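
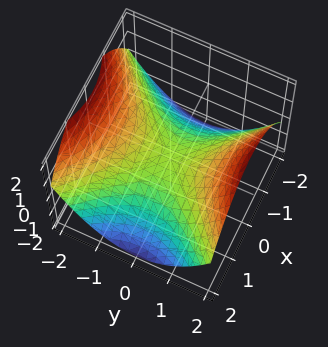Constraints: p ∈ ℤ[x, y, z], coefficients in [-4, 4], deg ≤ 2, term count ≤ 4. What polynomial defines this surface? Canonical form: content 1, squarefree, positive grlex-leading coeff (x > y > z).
(a) The degree is 2 — a saddle surface; a quadric.
(b) Symmetries: it's symmetric under x → −x, forcing even powers of x; it's symmetric under y → −y, forcing even powers of y.
(c) Reading off the gridlines: it meets the x-axis at x = 0 (among the integer gridlines); it crosses the y-axis at the gridline y = 0; it crosses the z-axis at the gridline z = 0.
(d) Putting this together gives p.

x^2 - y^2 + 2*z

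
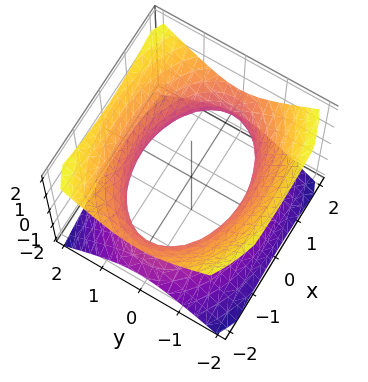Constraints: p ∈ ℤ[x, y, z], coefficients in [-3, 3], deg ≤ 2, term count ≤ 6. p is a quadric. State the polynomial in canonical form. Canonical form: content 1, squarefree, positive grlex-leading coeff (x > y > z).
x^2 + 2*y^2 - 2*z^2 - 3

First, the degree is 2 — one connected sheet with a waist; a quadric.
Then, symmetries: the x ↦ −x reflection is a symmetry, so x appears only in even powers; the z ↦ −z reflection is a symmetry, so z appears only in even powers; mirror symmetry y ↦ −y ⇒ only even powers of y.
Next, observable constraints: the surface avoids every integer z-axis point in the box.
Finally, assembling these constraints gives the stated polynomial.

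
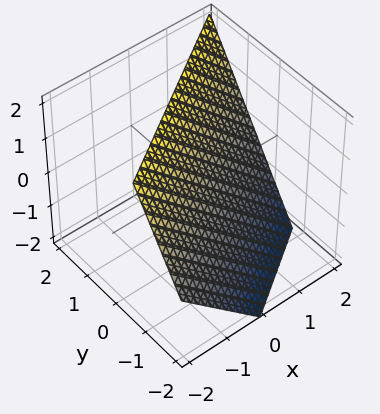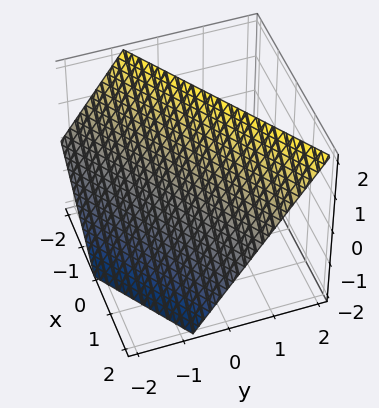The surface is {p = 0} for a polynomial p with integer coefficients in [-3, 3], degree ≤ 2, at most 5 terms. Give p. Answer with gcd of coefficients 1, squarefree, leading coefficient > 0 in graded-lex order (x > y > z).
The degree is 1 — the surface is flat (a plane).
Against the integer gridlines: one z-axis crossing is at z = 1; one x-axis crossing is at x = 1.
Matching integer coefficients to the picture gives p.

2*x - 3*y + 2*z - 2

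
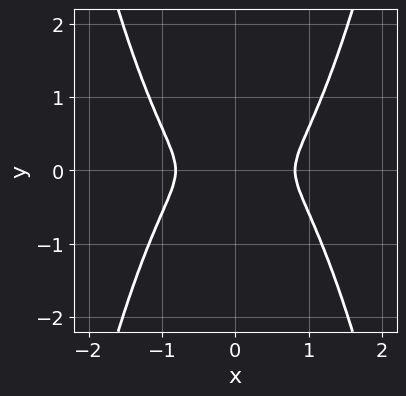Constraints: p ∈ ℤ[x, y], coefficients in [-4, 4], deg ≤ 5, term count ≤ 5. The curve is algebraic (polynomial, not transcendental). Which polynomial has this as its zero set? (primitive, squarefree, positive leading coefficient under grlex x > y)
3*x^4 - 2*x^2 - 3*y^2

First, deg p = 4. A generic line meets the curve in up to 4 points.
Then, symmetries: the x ↦ −x reflection is a symmetry, so x appears only in even powers; the y ↦ −y reflection is a symmetry, so y appears only in even powers.
Finally, assembling these constraints gives the stated polynomial.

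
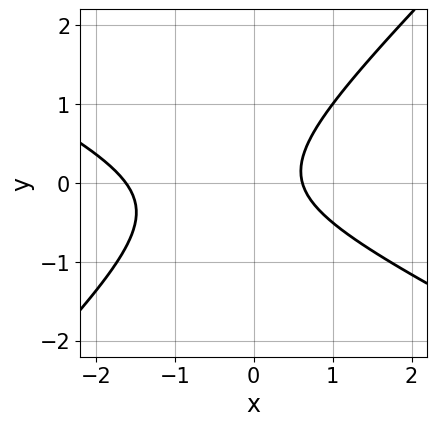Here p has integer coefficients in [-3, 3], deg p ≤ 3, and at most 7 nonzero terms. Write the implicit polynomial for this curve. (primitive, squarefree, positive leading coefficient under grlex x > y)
(a) deg p = 2. A generic line meets the curve in up to 2 points.
(b) Against the integer gridlines: the curve avoids every integer y-axis point in the box.
(c) Matching integer coefficients to the picture gives p.

x^2 + x*y - 2*y^2 + x - 1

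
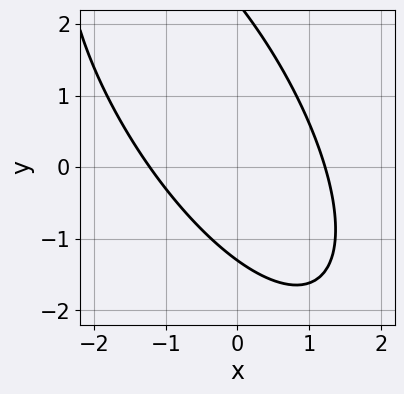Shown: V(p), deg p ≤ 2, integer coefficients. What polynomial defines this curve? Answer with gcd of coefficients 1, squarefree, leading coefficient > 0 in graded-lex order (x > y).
1. Degree: no degree-1 curve has this shape, so deg p = 2.
2. Putting this together gives p.

2*x^2 + 2*x*y + y^2 - y - 3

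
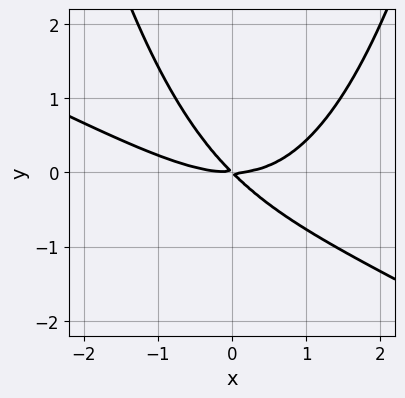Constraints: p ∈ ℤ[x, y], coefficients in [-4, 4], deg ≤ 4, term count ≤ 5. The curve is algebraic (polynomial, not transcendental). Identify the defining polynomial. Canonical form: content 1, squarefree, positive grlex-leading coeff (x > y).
The degree is 3 — no degree-2 curve has this shape.
From the axis intercepts and sections: it crosses the y-axis at the gridline y = 0; it crosses the x-axis at the gridline x = 0.
Solving for integer coefficients yields p as stated.

x^3 + 2*x^2*y - 3*x*y - 3*y^2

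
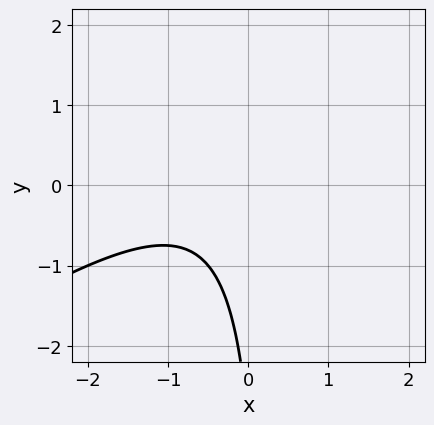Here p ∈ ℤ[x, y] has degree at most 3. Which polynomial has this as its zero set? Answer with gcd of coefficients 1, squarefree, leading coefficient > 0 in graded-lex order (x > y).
2*x^2 - 3*x*y + 2*x + y + 3

1. deg p = 2. No degree-1 curve has this shape.
2. From the visible intercepts: no x-intercept at any integer in the box; the curve avoids every integer y-axis point in the box.
3. Matching integer coefficients to the picture gives p.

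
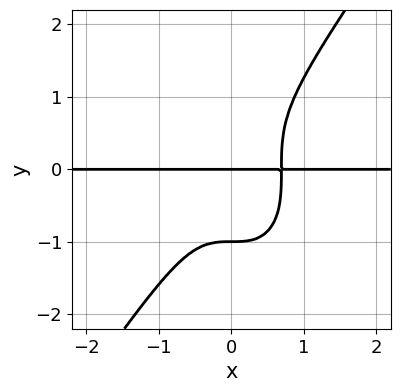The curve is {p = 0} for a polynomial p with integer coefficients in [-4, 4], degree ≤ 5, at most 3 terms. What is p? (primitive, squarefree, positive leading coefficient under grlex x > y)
3*x^3*y - y^4 - y

1. Degree: the shape is more complex than any degree-3 curve, so deg p = 4.
2. Checking where it meets the axes: every point of the x-axis in the box is on the curve; the y-axis gridline crossings are at y ∈ {-1, 0}.
3. Together with the visible shape, these determine p as stated.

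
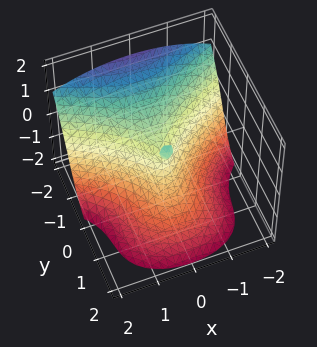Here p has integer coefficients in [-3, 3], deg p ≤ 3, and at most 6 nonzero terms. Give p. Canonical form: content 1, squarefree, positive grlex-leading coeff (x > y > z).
First, there are 2 components. They look like related sheets of one shape, so recover p as a whole.
Then, the degree is 3 — a generic line meets the surface in up to 3 points.
Next, reading off the gridlines: it meets the z-axis at z = 0 (among the integer gridlines); it crosses the x-axis at the gridline x = 0; one y-axis crossing is at y = 0.
Finally, matching integer coefficients to the picture gives p.

3*y^3 + 3*y^2*z + z^3 + 3*x^2 - 3*y*z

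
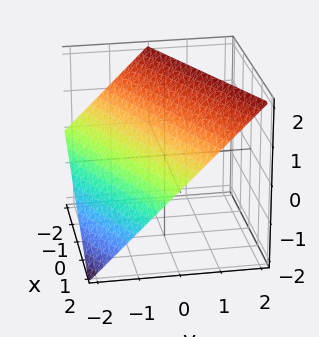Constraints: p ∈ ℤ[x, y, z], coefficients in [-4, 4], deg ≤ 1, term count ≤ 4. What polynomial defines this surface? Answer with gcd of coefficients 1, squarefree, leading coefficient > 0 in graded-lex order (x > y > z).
x - 2*y + 2*z - 2

(a) deg p = 1. Every cross-section is a straight line — this is a plane.
(b) Checking where it meets the axes: it meets the z-axis at z = 1 (among the integer gridlines); it meets the x-axis at x = 2 (among the integer gridlines); it crosses the y-axis at the gridline y = -1.
(c) Putting this together gives p.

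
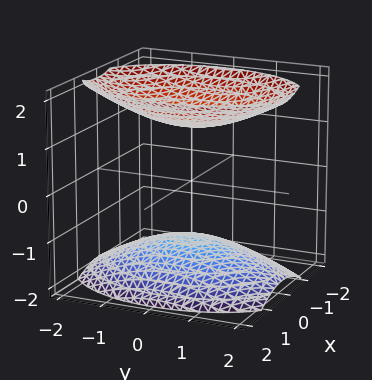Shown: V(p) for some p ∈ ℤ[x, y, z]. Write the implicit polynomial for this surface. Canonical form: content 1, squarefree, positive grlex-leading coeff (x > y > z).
2*x^2 + y^2 - 2*z^2 + 3

I count 2 distinct pieces. They look like related sheets of one shape, so recover p as a whole.
The degree is 2 — two separate bowl-shaped sheets opening away from each other; a quadric.
Symmetries: the z ↦ −z reflection is a symmetry, so z appears only in even powers; it's symmetric under y → −y, forcing even powers of y; the x ↦ −x reflection is a symmetry, so x appears only in even powers.
Checking where it meets the axes: no x-intercept at any integer in the box; the surface avoids every integer y-axis point in the box.
Putting this together gives p.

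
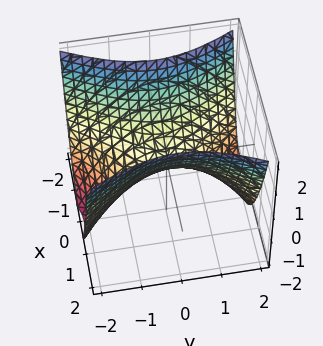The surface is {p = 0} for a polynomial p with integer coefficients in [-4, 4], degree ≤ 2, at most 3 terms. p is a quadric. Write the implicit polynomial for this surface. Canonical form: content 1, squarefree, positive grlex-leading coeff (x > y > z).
2*x^2 - y^2 - 2*z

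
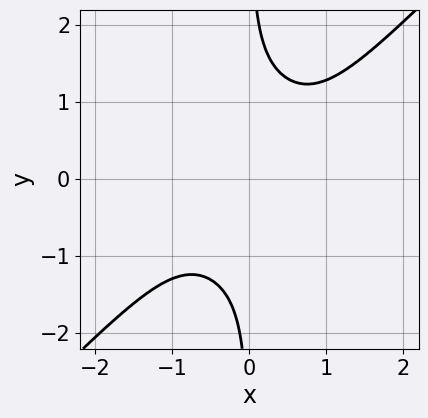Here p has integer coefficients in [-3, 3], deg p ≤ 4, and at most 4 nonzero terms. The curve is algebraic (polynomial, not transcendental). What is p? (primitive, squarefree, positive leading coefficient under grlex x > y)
x^4 + x^3*y - 2*x*y^3 + 2

(a) The degree is 4 — the shape is more complex than any degree-3 curve.
(b) Observable constraints: no y-intercept at any integer in the box; it misses every integer gridline on the x-axis.
(c) The integer polynomial consistent with all of this is the stated p.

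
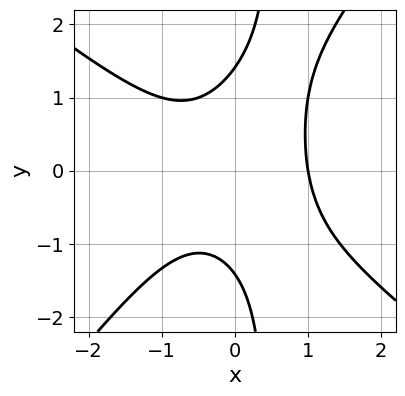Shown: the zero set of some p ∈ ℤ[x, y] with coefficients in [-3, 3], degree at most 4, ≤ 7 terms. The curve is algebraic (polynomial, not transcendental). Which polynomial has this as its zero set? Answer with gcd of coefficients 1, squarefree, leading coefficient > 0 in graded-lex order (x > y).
2*x^3 + x^2*y - 2*x*y^2 + y^2 - 2

First, degree: the shape is more complex than any degree-2 curve, so deg p = 3.
Next, against the integer gridlines: it crosses the x-axis at the gridline x = 1.
Finally, solving for integer coefficients yields p as stated.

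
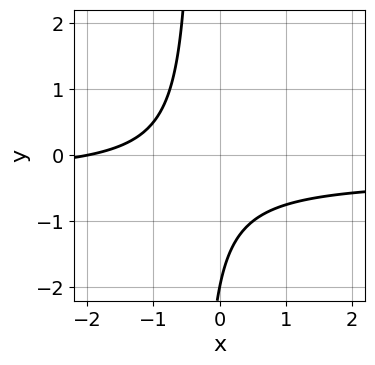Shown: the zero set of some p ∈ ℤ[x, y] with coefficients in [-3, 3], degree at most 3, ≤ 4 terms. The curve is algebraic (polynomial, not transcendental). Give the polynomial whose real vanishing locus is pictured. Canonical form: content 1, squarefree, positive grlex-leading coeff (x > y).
3*x*y + x + y + 2

1. The degree is 2 — a generic line meets the curve in up to 2 points.
2. Reading off the gridlines: it meets the x-axis at x = -2 (among the integer gridlines); one y-axis crossing is at y = -2.
3. Solving for integer coefficients yields p as stated.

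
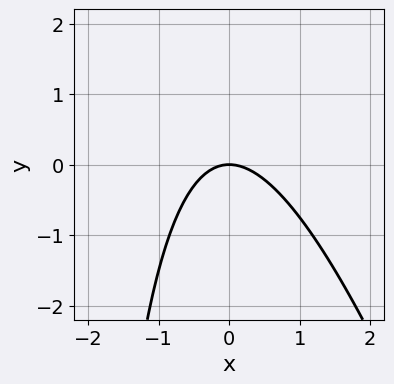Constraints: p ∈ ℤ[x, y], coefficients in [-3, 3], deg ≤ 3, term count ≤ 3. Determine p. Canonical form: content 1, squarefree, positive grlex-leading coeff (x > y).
3*x^2 + x*y + 3*y

1. deg p = 2. No degree-1 curve has this shape.
2. Observable constraints: one y-axis crossing is at y = 0; it crosses the x-axis at the gridline x = 0.
3. These observations pin down the coefficients.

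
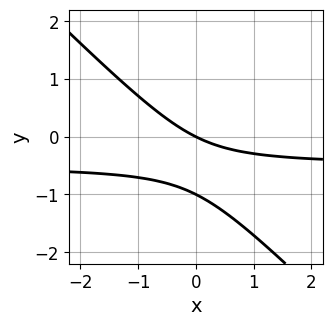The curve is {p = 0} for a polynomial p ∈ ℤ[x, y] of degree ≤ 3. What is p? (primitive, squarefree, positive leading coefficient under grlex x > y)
1. Degree: the shape is more complex than any degree-1 curve, so deg p = 2.
2. From the visible intercepts: one x-axis crossing is at x = 0; the y-axis gridline crossings are at y ∈ {-1, 0}.
3. Solving for integer coefficients yields p as stated.

2*x*y + 2*y^2 + x + 2*y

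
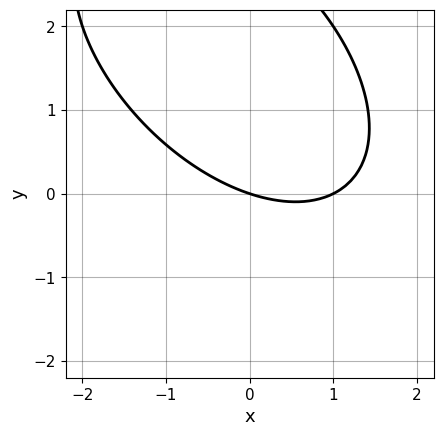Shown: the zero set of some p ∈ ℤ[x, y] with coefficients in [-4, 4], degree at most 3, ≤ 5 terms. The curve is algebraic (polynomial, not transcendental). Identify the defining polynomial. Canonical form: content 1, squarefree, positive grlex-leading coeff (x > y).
x^2 + x*y + y^2 - x - 3*y

First, deg p = 2. No degree-1 curve has this shape.
Next, from the axis intercepts and sections: the x-axis gridline crossings are at x ∈ {0, 1}; it meets the y-axis at y = 0 (among the integer gridlines).
Finally, these observations pin down the coefficients.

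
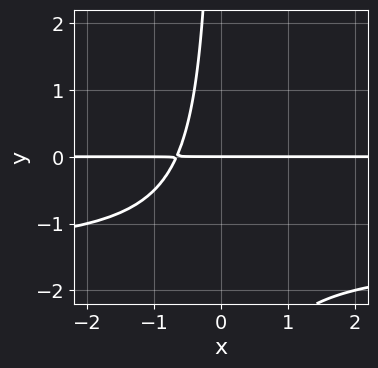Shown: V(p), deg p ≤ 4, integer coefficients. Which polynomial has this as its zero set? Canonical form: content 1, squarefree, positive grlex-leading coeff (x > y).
2*x*y^2 + 3*x*y + 2*y

First, the degree is 3 — the shape is more complex than any degree-2 curve.
Next, against the integer gridlines: the visible x-axis segment lies entirely on the curve; it meets the y-axis at y = 0 (among the integer gridlines).
Finally, assembling these constraints gives the stated polynomial.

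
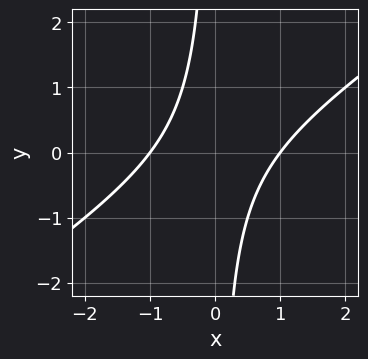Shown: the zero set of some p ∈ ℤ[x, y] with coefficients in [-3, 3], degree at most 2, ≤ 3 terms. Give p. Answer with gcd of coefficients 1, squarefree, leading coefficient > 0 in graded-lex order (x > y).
(a) The degree is 2 — a generic line meets the curve in up to 2 points.
(b) Against the integer gridlines: the curve avoids every integer y-axis point in the box; among the integer gridlines, it crosses the x-axis at x ∈ {-1, 1}.
(c) Putting this together gives p.

2*x^2 - 3*x*y - 2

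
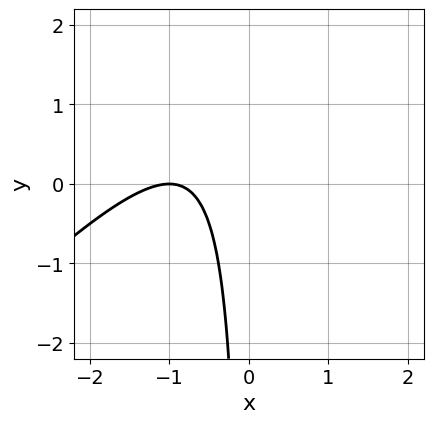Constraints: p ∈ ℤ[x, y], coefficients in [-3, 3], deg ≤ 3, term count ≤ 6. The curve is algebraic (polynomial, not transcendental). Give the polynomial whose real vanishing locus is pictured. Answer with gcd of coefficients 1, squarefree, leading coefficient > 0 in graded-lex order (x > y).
1. Degree: a generic line meets the curve in up to 2 points, so deg p = 2.
2. Observable constraints: no y-intercept at any integer in the box; one x-axis crossing is at x = -1.
3. These observations pin down the coefficients.

x^2 - x*y + 2*x + 1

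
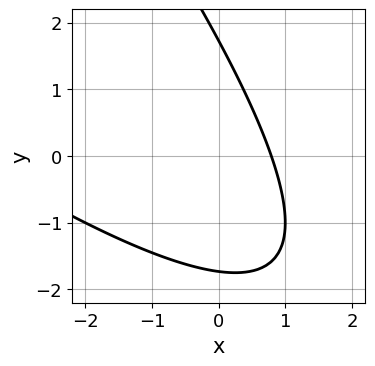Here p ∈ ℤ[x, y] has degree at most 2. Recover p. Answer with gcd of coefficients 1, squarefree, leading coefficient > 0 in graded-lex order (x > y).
Degree: no degree-1 curve has this shape, so deg p = 2.
The integer polynomial consistent with all of this is the stated p.

x^2 + 2*x*y + y^2 + 3*x - 3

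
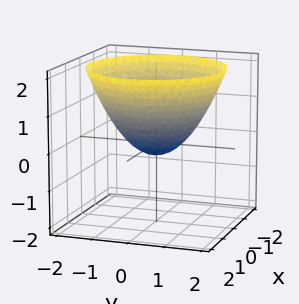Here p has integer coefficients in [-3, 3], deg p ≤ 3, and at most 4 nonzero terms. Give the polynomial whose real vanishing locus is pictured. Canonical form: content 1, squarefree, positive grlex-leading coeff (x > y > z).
2*x^2 + 2*y^2 - 3*z - 1

First, degree: the shape is more complex than any degree-1 surface, so deg p = 2.
Next, symmetries: rotational symmetry about the z-axis ⇒ p depends on x, y only through x² + y².
Then, observable constraints: a circular section at z = 0 has radius between 0 and 1.
Finally, assembling these constraints gives the stated polynomial.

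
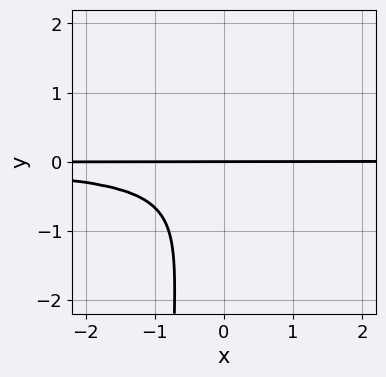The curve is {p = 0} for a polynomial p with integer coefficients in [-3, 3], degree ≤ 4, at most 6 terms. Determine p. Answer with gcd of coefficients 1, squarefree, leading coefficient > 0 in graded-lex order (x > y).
2*x*y^3 - 3*x*y^2 + 2*y^3 + 2*y

(a) The degree is 4 — no degree-3 curve has this shape.
(b) From the visible intercepts: one y-axis crossing is at y = 0; every point of the x-axis in the box is on the curve.
(c) These observations pin down the coefficients.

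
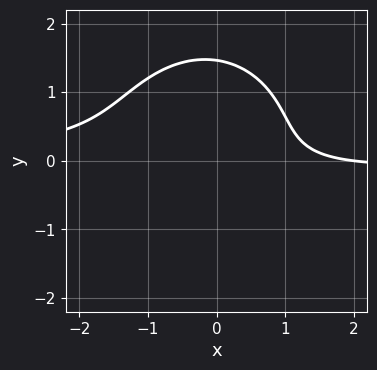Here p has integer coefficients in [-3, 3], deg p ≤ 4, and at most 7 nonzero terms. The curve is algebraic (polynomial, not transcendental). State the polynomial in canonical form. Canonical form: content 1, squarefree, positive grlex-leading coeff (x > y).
(a) deg p = 3. No degree-2 curve has this shape.
(b) Observable constraints: it meets the x-axis at x = 2 (among the integer gridlines).
(c) Together with the visible shape, these determine p as stated.

2*x^2*y + 2*y^3 - 2*y^2 + x - 2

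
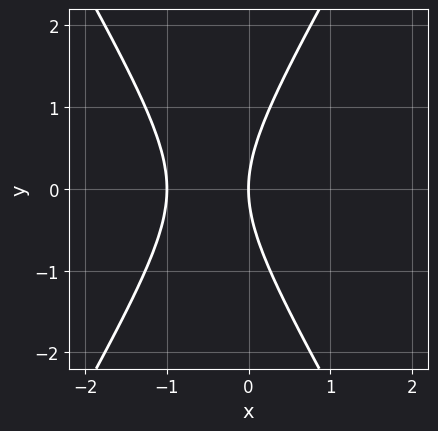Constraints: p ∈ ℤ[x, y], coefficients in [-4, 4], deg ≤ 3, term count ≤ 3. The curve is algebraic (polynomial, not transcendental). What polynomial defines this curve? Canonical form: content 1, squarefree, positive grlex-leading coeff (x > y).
First, degree: the shape is more complex than any degree-1 curve, so deg p = 2.
Next, symmetries: the y ↦ −y reflection is a symmetry, so y appears only in even powers.
Next, from the visible intercepts: it meets the y-axis at y = 0 (among the integer gridlines); among the integer gridlines, it crosses the x-axis at x ∈ {-1, 0}.
Finally, assembling these constraints gives the stated polynomial.

3*x^2 - y^2 + 3*x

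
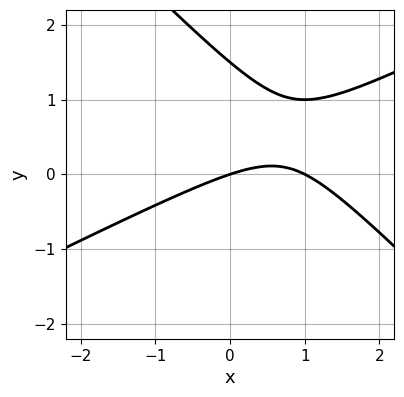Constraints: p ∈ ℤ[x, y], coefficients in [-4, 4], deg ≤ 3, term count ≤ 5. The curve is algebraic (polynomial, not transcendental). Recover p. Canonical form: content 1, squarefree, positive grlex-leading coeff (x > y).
First, the degree is 2 — the shape is more complex than any degree-1 curve.
Next, observable constraints: among the integer gridlines, it crosses the x-axis at x ∈ {0, 1}; it crosses the y-axis at the gridline y = 0.
Finally, solving for integer coefficients yields p as stated.

x^2 - x*y - 2*y^2 - x + 3*y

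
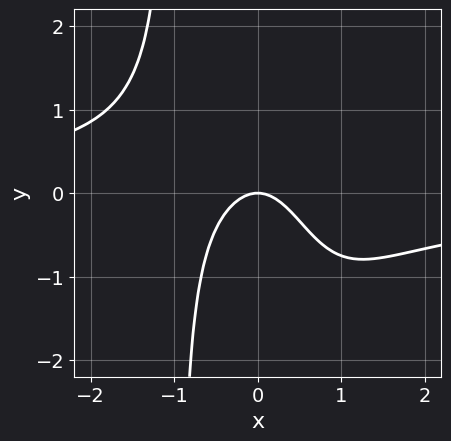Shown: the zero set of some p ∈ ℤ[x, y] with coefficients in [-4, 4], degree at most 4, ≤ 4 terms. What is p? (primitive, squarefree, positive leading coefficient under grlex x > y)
1. The degree is 4 — the shape is more complex than any degree-3 curve.
2. Checking where it meets the axes: it crosses the x-axis at the gridline x = 0; it crosses the y-axis at the gridline y = 0.
3. Assembling these constraints gives the stated polynomial.

2*x^3*y + 3*x^2 + 2*y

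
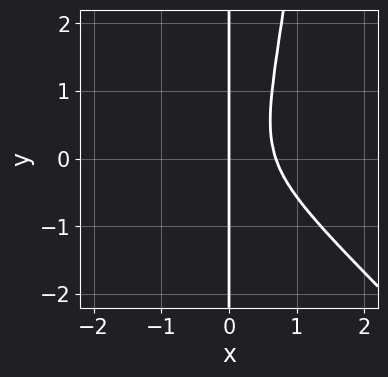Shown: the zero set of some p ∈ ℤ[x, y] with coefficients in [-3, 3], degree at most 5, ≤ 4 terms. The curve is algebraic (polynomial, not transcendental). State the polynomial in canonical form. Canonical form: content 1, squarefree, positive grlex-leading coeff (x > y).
3*x^4 + 3*x^3*y - x*y^2 - x

The degree is 4 — a generic line meets the curve in up to 4 points.
Reading off the gridlines: every point of the y-axis in the box is on the curve; it meets the x-axis at x = 0 (among the integer gridlines).
These observations pin down the coefficients.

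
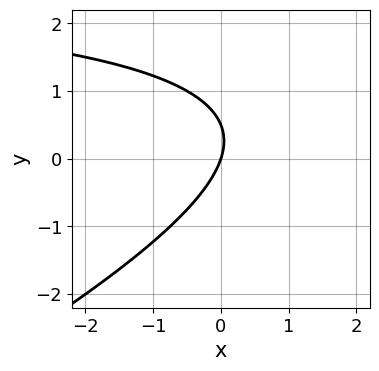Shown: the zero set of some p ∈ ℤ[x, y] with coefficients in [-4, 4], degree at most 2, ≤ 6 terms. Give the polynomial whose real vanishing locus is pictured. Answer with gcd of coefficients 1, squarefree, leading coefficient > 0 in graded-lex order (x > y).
x*y - 2*y^2 - 3*x + y

Degree: a generic line meets the curve in up to 2 points, so deg p = 2.
Against the integer gridlines: it crosses the x-axis at the gridline x = 0; one y-axis crossing is at y = 0.
Fitting integer coefficients to these (and the overall shape) gives p.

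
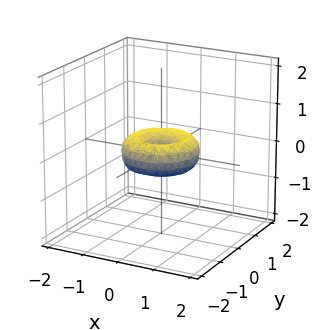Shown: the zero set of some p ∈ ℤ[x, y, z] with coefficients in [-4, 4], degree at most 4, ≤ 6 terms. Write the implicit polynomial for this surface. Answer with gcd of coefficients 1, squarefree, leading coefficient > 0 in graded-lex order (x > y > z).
2*x^4 + 4*x^2*y^2 + 2*y^4 - 2*x^2 - 2*y^2 + 3*z^2

1. The degree is 4 — no degree-3 surface has this shape.
2. Symmetries: the surface is invariant under rotation about z: p = q(x² + y², z).
3. From the axis intercepts and sections: among the integer gridlines, it crosses the x-axis at x ∈ {-1, 0, 1}; it meets the z-axis at z = 0 (among the integer gridlines).
4. Together with the visible shape, these determine p as stated. Check: (0, 1, 0) on the y-axis lies on the surface, and p(0, 1, 0) = 0. ✓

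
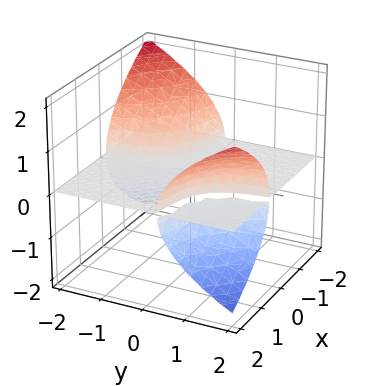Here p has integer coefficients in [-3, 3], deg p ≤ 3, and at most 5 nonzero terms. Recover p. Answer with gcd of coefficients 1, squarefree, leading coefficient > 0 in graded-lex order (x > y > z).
(a) There are 3 components. They look like related sheets of one shape, so recover p as a whole.
(b) The degree is 3 — the shape is more complex than any degree-2 surface.
(c) Observable constraints: the visible x-axis segment lies entirely on the surface; every point of the y-axis in the box is on the surface; it crosses the z-axis at the gridline z = 0.
(d) Assembling these constraints gives the stated polynomial.

2*x*y*z - 2*z^3 - z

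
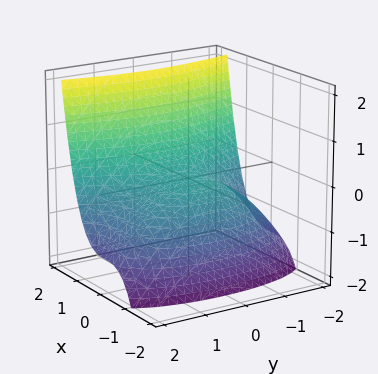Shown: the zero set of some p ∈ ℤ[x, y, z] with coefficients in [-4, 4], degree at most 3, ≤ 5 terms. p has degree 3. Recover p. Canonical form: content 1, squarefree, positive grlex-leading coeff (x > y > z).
2*x^3 - y^2 - 3*z

(a) deg p = 3.
(b) Reading off the gridlines: one z-axis crossing is at z = 0; it crosses the y-axis at the gridline y = 0; one x-axis crossing is at x = 0.
(c) Fitting integer coefficients to these (and the overall shape) gives p.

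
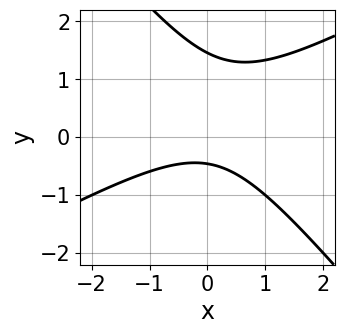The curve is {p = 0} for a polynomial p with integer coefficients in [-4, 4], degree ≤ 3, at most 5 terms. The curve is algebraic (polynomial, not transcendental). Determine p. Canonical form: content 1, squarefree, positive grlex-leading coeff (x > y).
2*x^2 - 2*x*y - 3*y^2 + 3*y + 2

(a) The degree is 2 — no degree-1 curve has this shape.
(b) Against the integer gridlines: it misses every integer gridline on the x-axis.
(c) Assembling these constraints gives the stated polynomial.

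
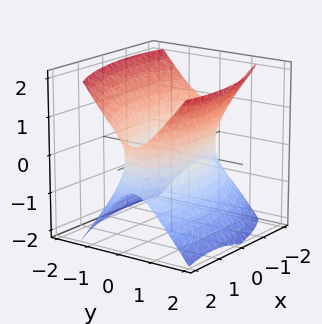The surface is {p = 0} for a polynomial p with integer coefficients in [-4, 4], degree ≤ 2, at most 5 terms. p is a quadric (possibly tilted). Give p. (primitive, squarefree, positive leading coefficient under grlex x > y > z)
x^2 - x*y + 3*y^2 - 2*z^2 - 3

1. Degree: no degree-1 surface has this shape, so deg p = 2.
2. Against the integer gridlines: the surface avoids every integer z-axis point in the box; among the integer gridlines, it crosses the y-axis at y ∈ {-1, 1}.
3. Fitting integer coefficients to these (and the overall shape) gives p.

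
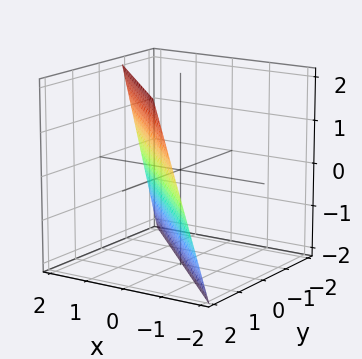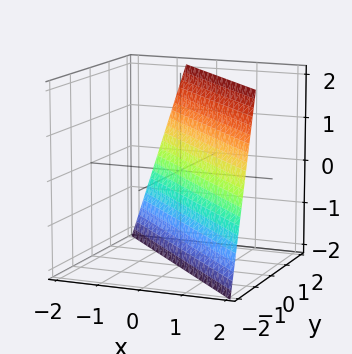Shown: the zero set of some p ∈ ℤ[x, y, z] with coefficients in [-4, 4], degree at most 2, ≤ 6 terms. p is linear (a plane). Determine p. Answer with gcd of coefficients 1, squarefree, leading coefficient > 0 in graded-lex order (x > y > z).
(a) Degree: the surface is flat (a plane), so deg p = 1.
(b) From the axis intercepts and sections: it meets the z-axis at z = -2 (among the integer gridlines).
(c) The integer polynomial consistent with all of this is the stated p.

3*x + 3*y - z - 2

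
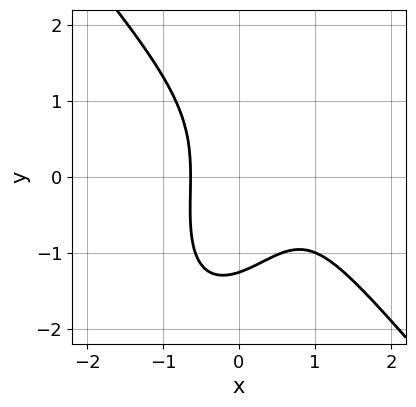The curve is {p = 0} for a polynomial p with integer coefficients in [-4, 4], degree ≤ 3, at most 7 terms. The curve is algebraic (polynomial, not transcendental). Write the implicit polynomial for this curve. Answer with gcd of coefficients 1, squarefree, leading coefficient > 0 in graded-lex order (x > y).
First, deg p = 3. A generic line meets the curve in up to 3 points.
Finally, matching integer coefficients to the picture gives p.

3*x^3 - x*y^2 + y^3 - 3*x^2 + 2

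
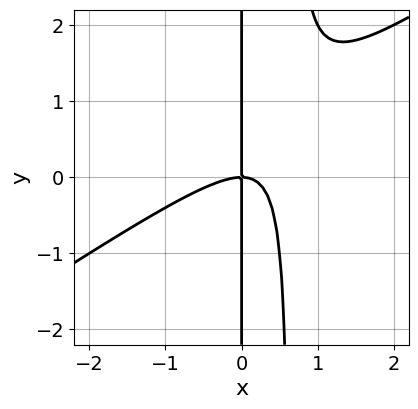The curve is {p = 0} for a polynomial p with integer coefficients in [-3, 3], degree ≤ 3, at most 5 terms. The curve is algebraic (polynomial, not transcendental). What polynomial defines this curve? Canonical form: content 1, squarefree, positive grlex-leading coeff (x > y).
2*x^3 - 3*x^2*y + 2*x*y

1. The degree is 3 — a generic line meets the curve in up to 3 points.
2. From the visible intercepts: every point of the y-axis in the box is on the curve; it crosses the x-axis at the gridline x = 0.
3. Matching integer coefficients to the picture gives p.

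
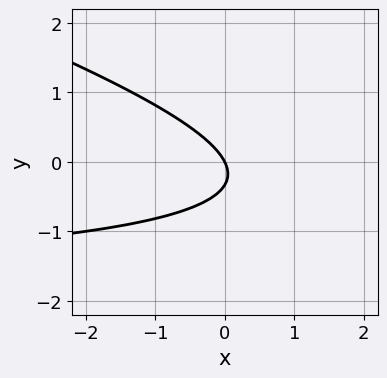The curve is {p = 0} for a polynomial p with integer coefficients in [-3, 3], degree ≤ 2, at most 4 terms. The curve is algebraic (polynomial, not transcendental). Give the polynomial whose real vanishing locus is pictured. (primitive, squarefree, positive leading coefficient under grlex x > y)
x*y + 3*y^2 + 2*x + y

First, the degree is 2 — no degree-1 curve has this shape.
Then, against the integer gridlines: it meets the y-axis at y = 0 (among the integer gridlines); it crosses the x-axis at the gridline x = 0.
Finally, fitting integer coefficients to these (and the overall shape) gives p.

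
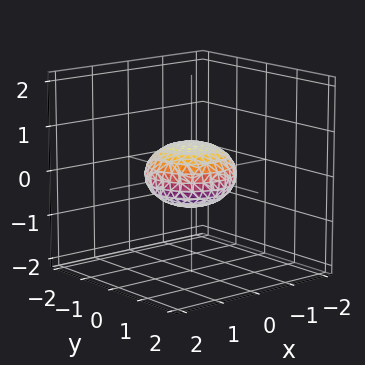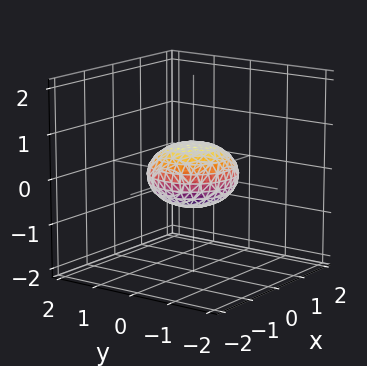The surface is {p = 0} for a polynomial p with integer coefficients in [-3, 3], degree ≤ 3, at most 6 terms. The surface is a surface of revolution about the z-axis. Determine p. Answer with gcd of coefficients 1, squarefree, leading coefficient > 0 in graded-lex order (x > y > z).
The degree is 2 — no degree-1 surface has this shape.
Symmetry: every cross-section ⟂ z is a circle, so x, y appear only via x² + y².
Observable constraints: the x-axis gridline crossings are at x ∈ {-1, 1}; the y-axis gridline crossings are at y ∈ {-1, 1}.
Solving for integer coefficients yields p as stated.

x^2 + y^2 + 2*z^2 - 1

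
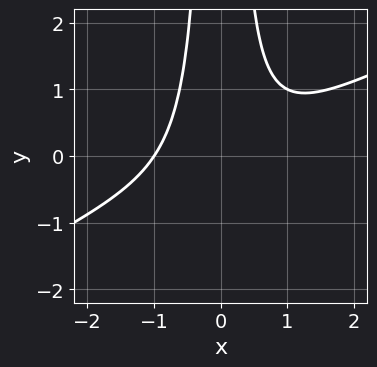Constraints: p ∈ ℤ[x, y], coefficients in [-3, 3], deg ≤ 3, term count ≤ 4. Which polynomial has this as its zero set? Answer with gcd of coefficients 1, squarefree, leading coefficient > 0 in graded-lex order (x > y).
x^3 - 2*x^2*y + 1

1. deg p = 3. The shape is more complex than any degree-2 curve.
2. Reading off the gridlines: no y-intercept at any integer in the box; it meets the x-axis at x = -1 (among the integer gridlines).
3. Matching integer coefficients to the picture gives p.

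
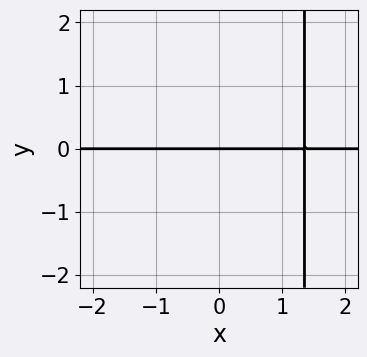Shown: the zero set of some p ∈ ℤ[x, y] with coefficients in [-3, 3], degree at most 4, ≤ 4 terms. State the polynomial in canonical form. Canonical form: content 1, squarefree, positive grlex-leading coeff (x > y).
First, the degree is 4 — no degree-3 curve has this shape.
Next, observable constraints: the visible x-axis segment lies entirely on the curve; it meets the y-axis at y = 0 (among the integer gridlines).
Finally, matching integer coefficients to the picture gives p.

x^3*y - x^2*y + x*y - 2*y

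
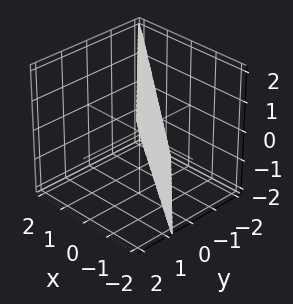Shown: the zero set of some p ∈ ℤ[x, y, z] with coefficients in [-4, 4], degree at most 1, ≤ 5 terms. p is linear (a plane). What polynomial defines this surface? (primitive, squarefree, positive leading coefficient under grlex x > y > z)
3*x + 3*y - z + 2

First, degree: every cross-section is a straight line — this is a plane, so deg p = 1.
Then, from the axis intercepts and sections: it crosses the z-axis at the gridline z = 2.
Finally, these observations pin down the coefficients.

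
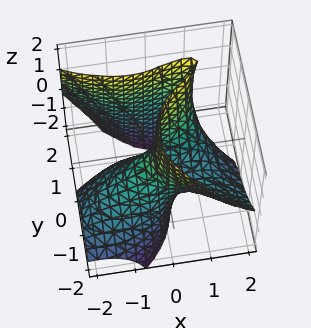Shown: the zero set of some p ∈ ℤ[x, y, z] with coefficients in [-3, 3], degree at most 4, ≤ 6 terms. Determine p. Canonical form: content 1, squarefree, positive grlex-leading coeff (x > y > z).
x^3 - 3*x*y*z + 2*y^3 + 3*x*z - 3*y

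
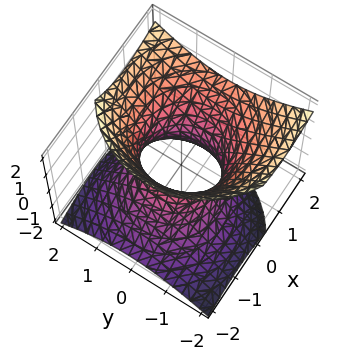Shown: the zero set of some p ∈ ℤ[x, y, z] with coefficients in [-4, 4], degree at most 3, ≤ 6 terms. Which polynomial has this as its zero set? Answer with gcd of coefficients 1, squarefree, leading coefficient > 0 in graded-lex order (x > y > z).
Degree: the shape is more complex than any degree-1 surface, so deg p = 2.
From the visible intercepts: no z-intercept at any integer in the box; the y-axis gridline crossings are at y ∈ {-1, 1}.
Matching integer coefficients to the picture gives p.

x^2 - x*z + y^2 - z^2 - 1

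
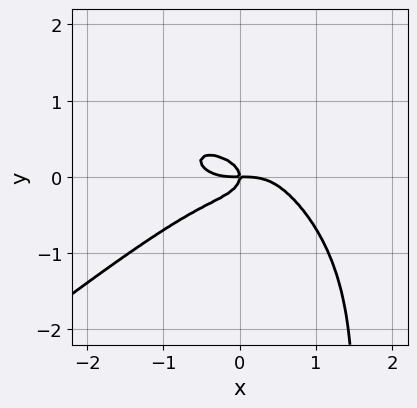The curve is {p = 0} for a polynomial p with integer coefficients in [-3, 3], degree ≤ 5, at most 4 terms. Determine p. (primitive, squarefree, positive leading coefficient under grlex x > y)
(a) The degree is 4 — a generic line meets the curve in up to 4 points.
(b) Observable constraints: it crosses the x-axis at the gridline x = 0; it meets the y-axis at y = 0 (among the integer gridlines).
(c) Fitting integer coefficients to these (and the overall shape) gives p.

x^4 - 2*x*y^3 + 3*y^3 + x*y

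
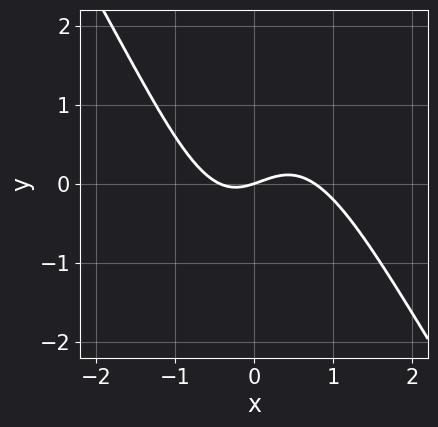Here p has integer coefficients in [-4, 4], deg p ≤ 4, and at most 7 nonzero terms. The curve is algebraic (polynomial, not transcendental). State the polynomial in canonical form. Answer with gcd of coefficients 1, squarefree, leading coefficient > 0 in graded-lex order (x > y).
3*x^3 + 2*x^2*y - x^2 - x + 3*y

(a) Degree: the shape is more complex than any degree-2 curve, so deg p = 3.
(b) Against the integer gridlines: it meets the y-axis at y = 0 (among the integer gridlines); it meets the x-axis at x = 0 (among the integer gridlines).
(c) Fitting integer coefficients to these (and the overall shape) gives p.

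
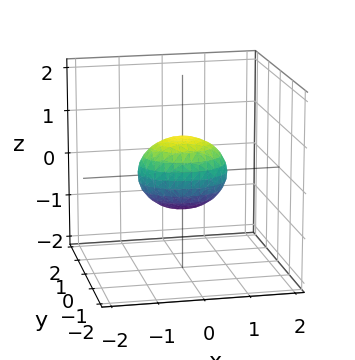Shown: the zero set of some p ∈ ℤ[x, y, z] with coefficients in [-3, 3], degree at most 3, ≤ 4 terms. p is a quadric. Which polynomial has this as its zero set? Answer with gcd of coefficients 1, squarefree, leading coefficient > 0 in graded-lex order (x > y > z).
First, deg p = 2. A closed, bounded, convex surface; a quadric.
Then, symmetries: the x ↦ −x reflection is a symmetry, so x appears only in even powers; mirror symmetry y ↦ −y ⇒ only even powers of y; mirror symmetry z ↦ −z ⇒ only even powers of z.
Then, against the integer gridlines: among the integer gridlines, it crosses the x-axis at x ∈ {-1, 1}.
Finally, these observations pin down the coefficients.

2*x^2 + 3*y^2 + 3*z^2 - 2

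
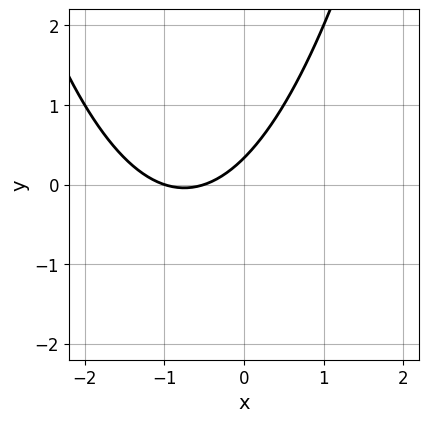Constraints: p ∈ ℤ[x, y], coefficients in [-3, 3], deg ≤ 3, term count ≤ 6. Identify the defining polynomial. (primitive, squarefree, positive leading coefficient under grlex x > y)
2*x^2 + 3*x - 3*y + 1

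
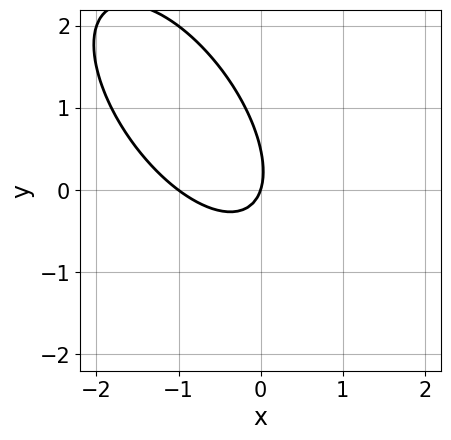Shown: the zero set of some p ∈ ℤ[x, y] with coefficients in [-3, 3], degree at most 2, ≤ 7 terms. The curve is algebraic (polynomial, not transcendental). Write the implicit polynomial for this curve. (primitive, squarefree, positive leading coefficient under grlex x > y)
3*x^2 + 3*x*y + 2*y^2 + 3*x - y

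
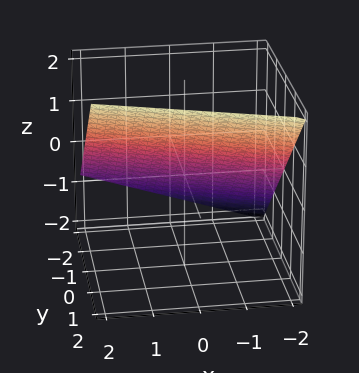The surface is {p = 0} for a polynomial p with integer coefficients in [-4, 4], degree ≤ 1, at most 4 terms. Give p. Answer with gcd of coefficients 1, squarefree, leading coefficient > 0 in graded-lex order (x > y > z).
x + 3*y - 3*z + 2

deg p = 1. Every cross-section is a straight line — this is a plane.
Against the integer gridlines: one x-axis crossing is at x = -2.
Fitting integer coefficients to these (and the overall shape) gives p.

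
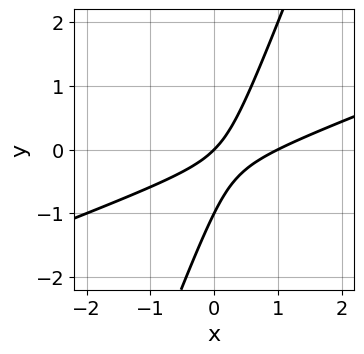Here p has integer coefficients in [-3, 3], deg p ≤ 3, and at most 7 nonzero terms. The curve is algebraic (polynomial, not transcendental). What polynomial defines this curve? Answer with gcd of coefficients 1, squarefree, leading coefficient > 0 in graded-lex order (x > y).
x^2 - 3*x*y + y^2 - x + y

Degree: a generic line meets the curve in up to 2 points, so deg p = 2.
Observable constraints: the y-axis gridline crossings are at y ∈ {-1, 0}; the x-axis gridline crossings are at x ∈ {0, 1}.
The integer polynomial consistent with all of this is the stated p.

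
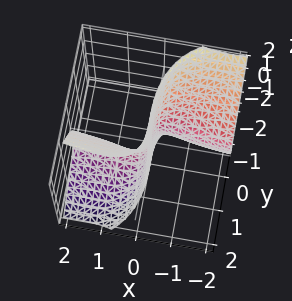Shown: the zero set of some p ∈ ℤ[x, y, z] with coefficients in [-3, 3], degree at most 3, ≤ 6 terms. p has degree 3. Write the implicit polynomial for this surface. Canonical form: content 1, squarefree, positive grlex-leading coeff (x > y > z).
3*x^2*y + 3*x*y*z - 3*x*z^2 + 2*y^3 - x

The degree is 3 — the shape is more complex than any degree-2 surface.
From the visible intercepts: one y-axis crossing is at y = 0; it meets the x-axis at x = 0 (among the integer gridlines); every point of the z-axis in the box is on the surface.
The integer polynomial consistent with all of this is the stated p.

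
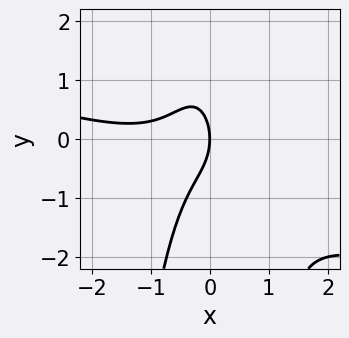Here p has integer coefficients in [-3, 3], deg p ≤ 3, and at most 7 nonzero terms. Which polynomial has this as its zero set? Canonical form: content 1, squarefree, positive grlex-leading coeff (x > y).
x^3 + 3*x^2*y + 2*x^2 + y^2 + 2*x

(a) deg p = 3. A generic line meets the curve in up to 3 points.
(b) From the axis intercepts and sections: it meets the x-axis at x = 0 (among the integer gridlines); it meets the y-axis at y = 0 (among the integer gridlines).
(c) Matching integer coefficients to the picture gives p.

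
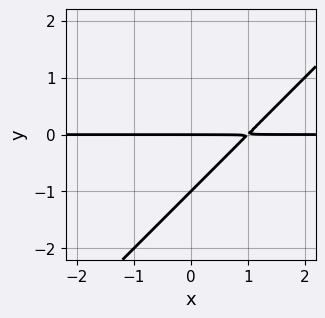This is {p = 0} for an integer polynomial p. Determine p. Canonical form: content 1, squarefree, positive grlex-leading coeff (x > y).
1. Degree: the shape is more complex than any degree-1 curve, so deg p = 2.
2. Checking where it meets the axes: every point of the x-axis in the box is on the curve; among the integer gridlines, it crosses the y-axis at y ∈ {-1, 0}.
3. Together with the visible shape, these determine p as stated.

x*y - y^2 - y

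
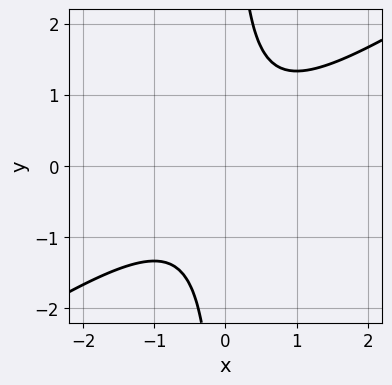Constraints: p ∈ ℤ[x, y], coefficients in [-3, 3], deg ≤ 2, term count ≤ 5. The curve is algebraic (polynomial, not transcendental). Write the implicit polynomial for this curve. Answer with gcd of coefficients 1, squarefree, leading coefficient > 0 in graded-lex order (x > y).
First, the degree is 2 — a generic line meets the curve in up to 2 points.
Then, observable constraints: the curve avoids every integer y-axis point in the box; no x-intercept at any integer in the box.
Finally, assembling these constraints gives the stated polynomial.

2*x^2 - 3*x*y + 2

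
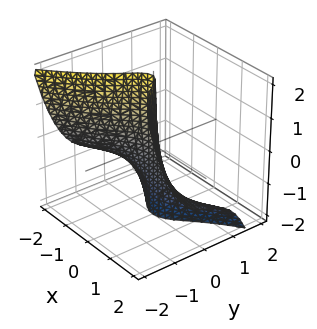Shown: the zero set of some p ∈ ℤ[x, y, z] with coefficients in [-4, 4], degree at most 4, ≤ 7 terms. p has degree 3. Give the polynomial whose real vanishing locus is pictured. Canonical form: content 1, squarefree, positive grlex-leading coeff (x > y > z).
2*x^2*z - x*y^2 + 3*y^3 + 2*x^2 + 3*y

1. deg p = 3.
2. Observable constraints: every point of the z-axis in the box is on the surface; it crosses the x-axis at the gridline x = 0.
3. Putting this together gives p.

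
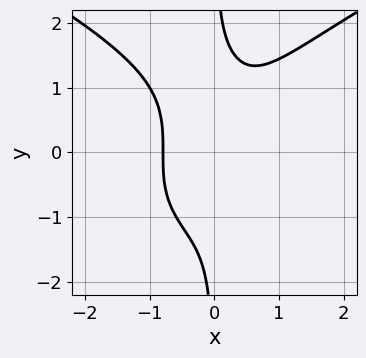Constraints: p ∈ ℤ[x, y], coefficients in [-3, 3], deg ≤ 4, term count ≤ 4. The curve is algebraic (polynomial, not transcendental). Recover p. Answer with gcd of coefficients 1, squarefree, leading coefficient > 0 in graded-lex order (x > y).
x*y^3 - 2*x^3 - 1

1. Degree: the shape is more complex than any degree-3 curve, so deg p = 4.
2. Against the integer gridlines: the curve avoids every integer y-axis point in the box.
3. The integer polynomial consistent with all of this is the stated p.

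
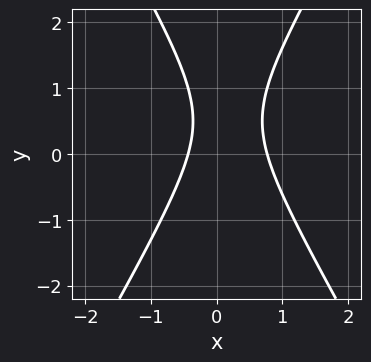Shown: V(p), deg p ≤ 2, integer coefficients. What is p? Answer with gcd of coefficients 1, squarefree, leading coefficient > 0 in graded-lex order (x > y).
3*x^2 - y^2 - x + y - 1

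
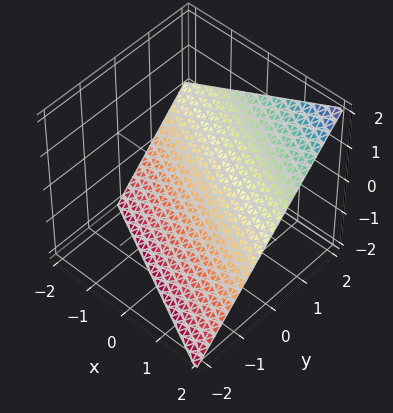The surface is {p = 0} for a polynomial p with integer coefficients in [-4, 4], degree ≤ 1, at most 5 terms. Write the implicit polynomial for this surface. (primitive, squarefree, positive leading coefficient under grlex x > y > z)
x + 2*y - 2*z - 2

1. deg p = 1. The surface is flat (a plane).
2. Against the integer gridlines: one y-axis crossing is at y = 1; one z-axis crossing is at z = -1; it meets the x-axis at x = 2 (among the integer gridlines).
3. Putting this together gives p.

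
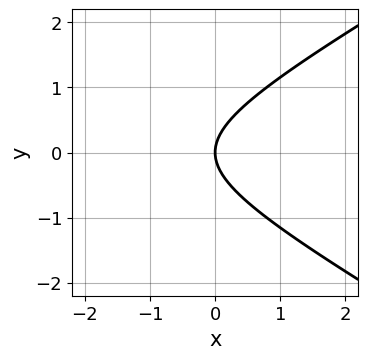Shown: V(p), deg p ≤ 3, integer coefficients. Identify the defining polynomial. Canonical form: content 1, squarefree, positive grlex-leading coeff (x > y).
x^2 - 3*y^2 + 3*x

The degree is 2 — no degree-1 curve has this shape.
Symmetries: mirror symmetry y ↦ −y ⇒ only even powers of y.
From the axis intercepts and sections: it crosses the y-axis at the gridline y = 0; it meets the x-axis at x = 0 (among the integer gridlines).
Putting this together gives p.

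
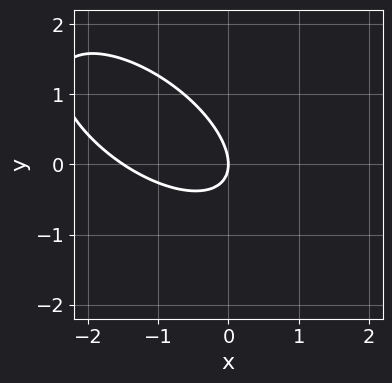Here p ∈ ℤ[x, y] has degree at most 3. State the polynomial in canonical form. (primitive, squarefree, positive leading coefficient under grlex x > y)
The degree is 2 — no degree-1 curve has this shape.
Reading off the gridlines: it crosses the x-axis at the gridline x = 0; it crosses the y-axis at the gridline y = 0.
Matching integer coefficients to the picture gives p.

2*x^2 + 3*x*y + 3*y^2 + 3*x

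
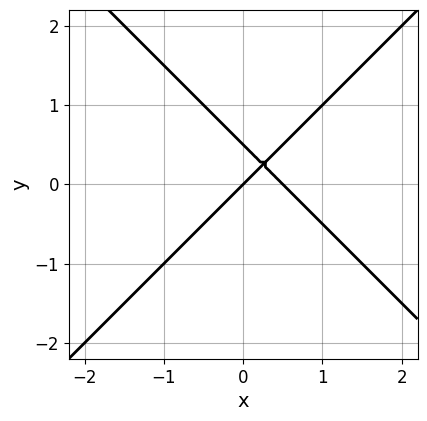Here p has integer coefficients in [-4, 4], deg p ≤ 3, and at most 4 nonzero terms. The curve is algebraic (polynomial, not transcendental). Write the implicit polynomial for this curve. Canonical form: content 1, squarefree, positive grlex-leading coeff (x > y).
2*x^2 - 2*y^2 - x + y

The degree is 2 — no degree-1 curve has this shape.
From the axis intercepts and sections: it meets the x-axis at x = 0 (among the integer gridlines); one y-axis crossing is at y = 0.
Solving for integer coefficients yields p as stated.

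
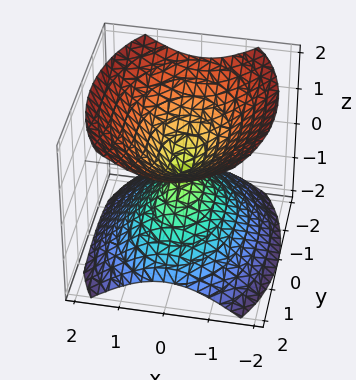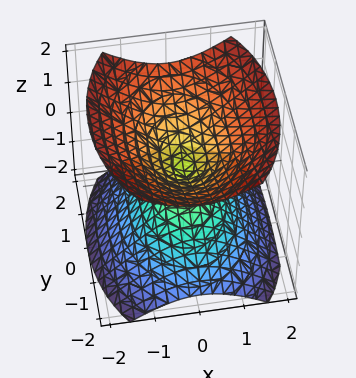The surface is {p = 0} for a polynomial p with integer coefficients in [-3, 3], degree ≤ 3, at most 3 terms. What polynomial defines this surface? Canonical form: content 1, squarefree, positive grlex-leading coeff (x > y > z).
1. I count 2 distinct pieces. They look like related sheets of one shape, so recover p as a whole.
2. The degree is 2 — two nappes meeting at a single point; a quadric.
3. Symmetries: it's symmetric under z → −z, forcing even powers of z; mirror symmetry x ↦ −x ⇒ only even powers of x; the y ↦ −y reflection is a symmetry, so y appears only in even powers.
4. From the axis intercepts and sections: it crosses the x-axis at the gridline x = 0; it meets the z-axis at z = 0 (among the integer gridlines); it crosses the y-axis at the gridline y = 0.
5. Matching integer coefficients to the picture gives p.

2*x^2 + y^2 - 2*z^2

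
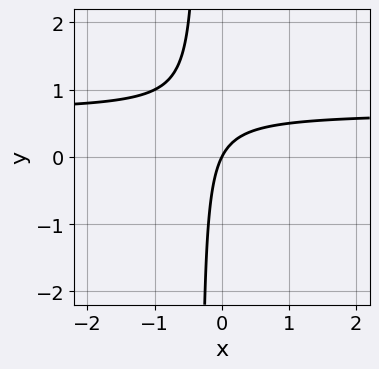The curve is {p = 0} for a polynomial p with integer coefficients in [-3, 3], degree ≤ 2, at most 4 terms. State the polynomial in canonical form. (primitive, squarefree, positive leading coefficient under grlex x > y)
3*x*y - 2*x + y

Degree: the shape is more complex than any degree-1 curve, so deg p = 2.
Checking where it meets the axes: it crosses the y-axis at the gridline y = 0; one x-axis crossing is at x = 0.
Assembling these constraints gives the stated polynomial.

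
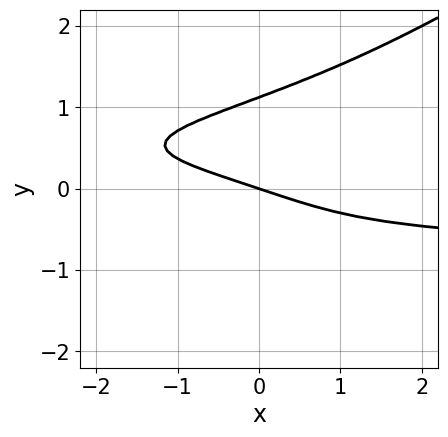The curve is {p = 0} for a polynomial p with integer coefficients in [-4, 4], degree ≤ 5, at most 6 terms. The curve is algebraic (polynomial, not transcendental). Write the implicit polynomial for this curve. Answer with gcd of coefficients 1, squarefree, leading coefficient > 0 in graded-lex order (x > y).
2*x*y^3 - 3*y^4 + y^3 + x + 3*y

The degree is 4 — the shape is more complex than any degree-3 curve.
Observable constraints: one x-axis crossing is at x = 0; it crosses the y-axis at the gridline y = 0.
These observations pin down the coefficients.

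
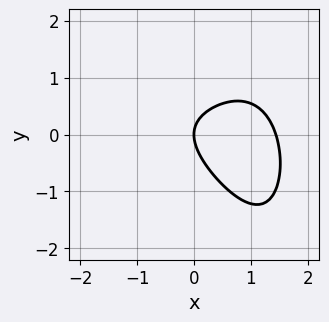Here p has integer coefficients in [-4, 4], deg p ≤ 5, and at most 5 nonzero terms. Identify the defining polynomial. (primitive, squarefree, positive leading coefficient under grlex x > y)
x^4 + 2*x*y + 3*y^2 - 3*x

1. The degree is 4 — a generic line meets the curve in up to 4 points.
2. From the axis intercepts and sections: it crosses the y-axis at the gridline y = 0; it crosses the x-axis at the gridline x = 0.
3. Putting this together gives p.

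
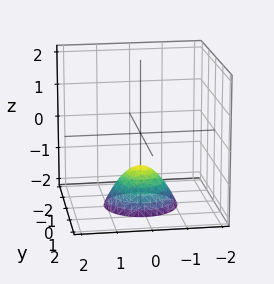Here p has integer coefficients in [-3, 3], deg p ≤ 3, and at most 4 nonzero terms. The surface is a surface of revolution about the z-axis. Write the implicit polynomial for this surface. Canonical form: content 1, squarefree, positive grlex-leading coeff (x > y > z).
x^2 + y^2 + z + 1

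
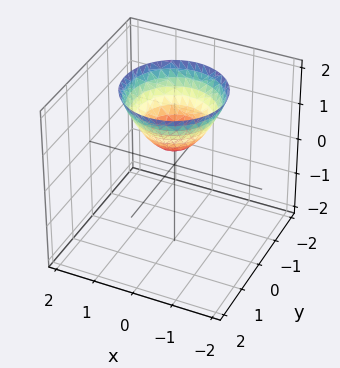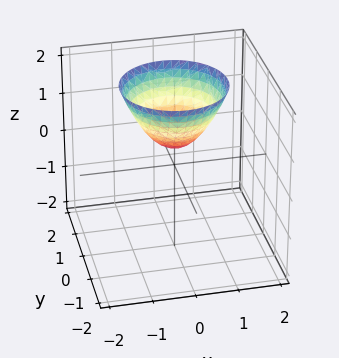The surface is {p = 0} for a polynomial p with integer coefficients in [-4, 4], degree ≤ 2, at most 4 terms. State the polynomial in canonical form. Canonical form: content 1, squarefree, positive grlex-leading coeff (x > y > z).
(a) deg p = 2.
(b) Symmetry: the surface is invariant under rotation about z: p = q(x² + y², z).
(c) Checking where it meets the axes: a circular section at z = 2 has radius between 1 and 2; it misses every integer gridline on the x-axis; it misses every integer gridline on the y-axis.
(d) Together with the visible shape, these determine p as stated.

2*x^2 + 2*y^2 - 2*z + 1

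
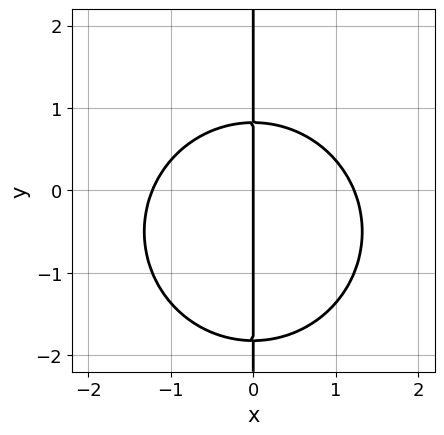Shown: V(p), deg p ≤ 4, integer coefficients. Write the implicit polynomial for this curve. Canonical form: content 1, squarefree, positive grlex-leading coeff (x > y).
First, degree: a generic line meets the curve in up to 3 points, so deg p = 3.
Then, against the integer gridlines: it meets the x-axis at x = 0 (among the integer gridlines); every point of the y-axis in the box is on the curve.
Finally, matching integer coefficients to the picture gives p.

2*x^3 + 2*x*y^2 + 2*x*y - 3*x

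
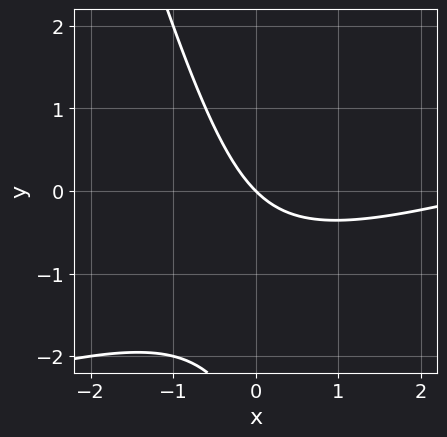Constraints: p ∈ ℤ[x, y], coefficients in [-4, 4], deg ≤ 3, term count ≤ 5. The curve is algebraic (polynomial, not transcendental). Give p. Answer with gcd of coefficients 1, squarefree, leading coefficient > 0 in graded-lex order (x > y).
1. The degree is 2 — the shape is more complex than any degree-1 curve.
2. Observable constraints: it crosses the y-axis at the gridline y = 0; it crosses the x-axis at the gridline x = 0.
3. The integer polynomial consistent with all of this is the stated p.

x^2 - 3*x*y - y^2 - 3*x - 3*y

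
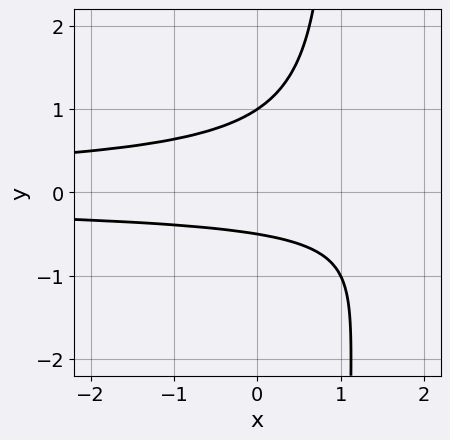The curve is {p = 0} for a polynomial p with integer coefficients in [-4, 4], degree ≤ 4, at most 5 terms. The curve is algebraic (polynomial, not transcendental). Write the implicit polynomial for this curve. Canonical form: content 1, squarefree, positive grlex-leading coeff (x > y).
2*x*y^2 - 2*y^2 + y + 1

deg p = 3.
Observable constraints: the curve avoids every integer x-axis point in the box; it crosses the y-axis at the gridline y = 1.
Solving for integer coefficients yields p as stated.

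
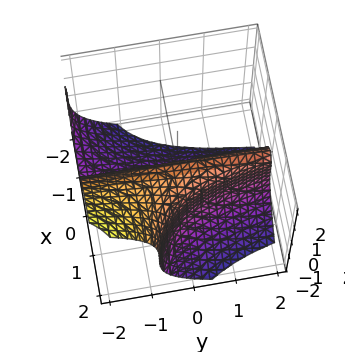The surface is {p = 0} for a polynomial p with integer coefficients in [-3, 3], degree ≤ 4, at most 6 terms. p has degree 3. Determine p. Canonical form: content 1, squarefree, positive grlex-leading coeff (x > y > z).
2*x^2*y + z^3 + 3*x^2 - 3*x

(a) Degree: no degree-2 surface has this shape, so deg p = 3.
(b) From the axis intercepts and sections: one z-axis crossing is at z = 0; every point of the y-axis in the box is on the surface; among the integer gridlines, it crosses the x-axis at x ∈ {0, 1}.
(c) The integer polynomial consistent with all of this is the stated p.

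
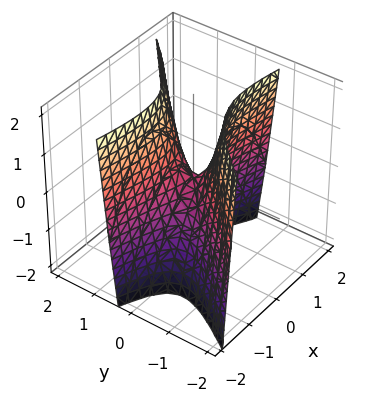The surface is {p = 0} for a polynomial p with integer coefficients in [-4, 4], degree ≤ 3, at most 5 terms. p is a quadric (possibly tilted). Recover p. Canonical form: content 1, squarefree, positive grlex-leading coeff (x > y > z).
x^2 + 3*x*y - 3*y^2 + z

(a) deg p = 2. No degree-1 surface has this shape.
(b) From the axis intercepts and sections: it meets the y-axis at y = 0 (among the integer gridlines); it crosses the x-axis at the gridline x = 0.
(c) Assembling these constraints gives the stated polynomial.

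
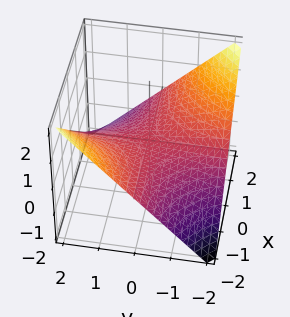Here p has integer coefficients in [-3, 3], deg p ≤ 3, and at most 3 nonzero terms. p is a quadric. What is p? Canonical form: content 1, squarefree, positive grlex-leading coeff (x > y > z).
x*y + 2*z

1. Degree: a hyperbolic paraboloid; a quadric, so deg p = 2.
2. Reading off the gridlines: the visible x-axis segment lies entirely on the surface; it crosses the z-axis at the gridline z = 0; the visible y-axis segment lies entirely on the surface.
3. The integer polynomial consistent with all of this is the stated p.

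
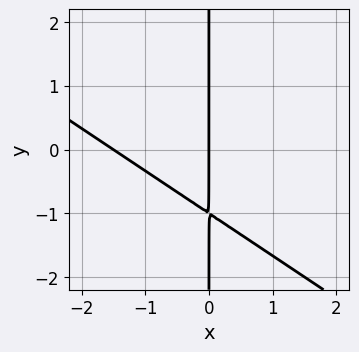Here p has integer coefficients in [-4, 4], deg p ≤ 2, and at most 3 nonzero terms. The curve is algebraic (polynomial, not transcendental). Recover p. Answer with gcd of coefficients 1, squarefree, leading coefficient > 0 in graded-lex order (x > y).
2*x^2 + 3*x*y + 3*x

1. Degree: a generic line meets the curve in up to 2 points, so deg p = 2.
2. From the visible intercepts: it crosses the x-axis at the gridline x = 0; every point of the y-axis in the box is on the curve.
3. Putting this together gives p.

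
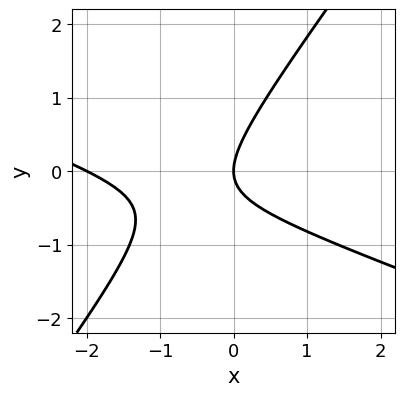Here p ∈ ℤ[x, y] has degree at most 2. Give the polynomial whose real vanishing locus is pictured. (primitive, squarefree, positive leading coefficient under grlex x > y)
x^2 + 2*x*y - 2*y^2 + 2*x

1. deg p = 2. The shape is more complex than any degree-1 curve.
2. Against the integer gridlines: one y-axis crossing is at y = 0; the x-axis gridline crossings are at x ∈ {-2, 0}.
3. These observations pin down the coefficients.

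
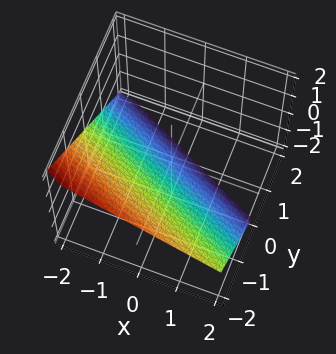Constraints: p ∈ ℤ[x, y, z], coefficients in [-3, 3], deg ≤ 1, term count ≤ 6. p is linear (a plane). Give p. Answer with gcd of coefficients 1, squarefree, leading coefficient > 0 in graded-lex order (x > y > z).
x + 2*y + 2*z + 2

Degree: every cross-section is a straight line — this is a plane, so deg p = 1.
From the axis intercepts and sections: it crosses the x-axis at the gridline x = -2; one y-axis crossing is at y = -1; one z-axis crossing is at z = -1.
Matching integer coefficients to the picture gives p.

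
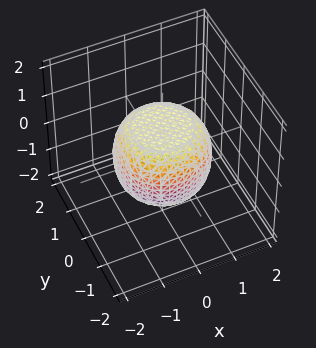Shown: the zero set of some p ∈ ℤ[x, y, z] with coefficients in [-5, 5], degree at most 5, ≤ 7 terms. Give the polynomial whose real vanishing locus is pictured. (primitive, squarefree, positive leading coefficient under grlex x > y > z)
2*x^4 + 4*x^2*y^2 + 2*y^4 - x^2 - y^2 + 3*z^2 - 3

First, the degree is 4 — a generic line meets the surface in up to 4 points.
Next, symmetries: rotational symmetry about the z-axis ⇒ p depends on x, y only through x² + y².
Next, reading off the gridlines: the z-axis gridline crossings are at z ∈ {-1, 1}; a circular section at z = -1 has radius between 0 and 1.
Finally, matching integer coefficients to the picture gives p.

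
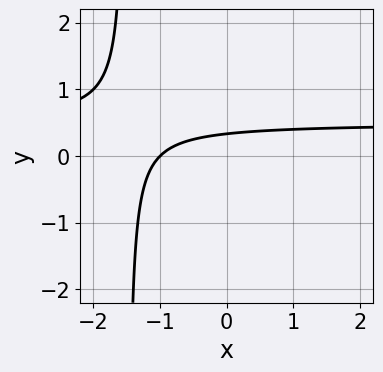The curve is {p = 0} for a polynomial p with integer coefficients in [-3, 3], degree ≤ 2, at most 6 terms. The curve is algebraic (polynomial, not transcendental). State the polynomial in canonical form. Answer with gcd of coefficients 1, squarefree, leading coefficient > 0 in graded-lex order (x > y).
2*x*y - x + 3*y - 1

The degree is 2 — the shape is more complex than any degree-1 curve.
From the visible intercepts: one x-axis crossing is at x = -1.
The integer polynomial consistent with all of this is the stated p.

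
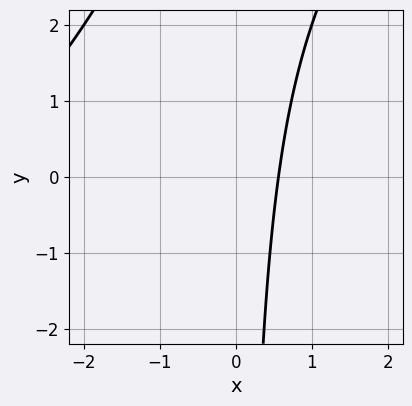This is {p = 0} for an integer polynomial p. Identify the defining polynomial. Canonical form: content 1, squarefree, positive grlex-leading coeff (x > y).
x^2 - x*y + 3*x - 2

First, the degree is 2 — the shape is more complex than any degree-1 curve.
Then, checking where it meets the axes: the curve avoids every integer y-axis point in the box.
Finally, fitting integer coefficients to these (and the overall shape) gives p.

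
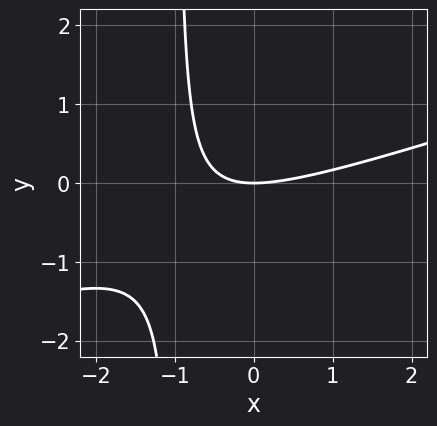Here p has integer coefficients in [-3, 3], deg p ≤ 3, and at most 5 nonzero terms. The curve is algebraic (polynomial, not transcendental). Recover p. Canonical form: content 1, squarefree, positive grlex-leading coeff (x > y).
(a) deg p = 2. A generic line meets the curve in up to 2 points.
(b) From the axis intercepts and sections: it meets the y-axis at y = 0 (among the integer gridlines); one x-axis crossing is at x = 0.
(c) Assembling these constraints gives the stated polynomial.

x^2 - 3*x*y - 3*y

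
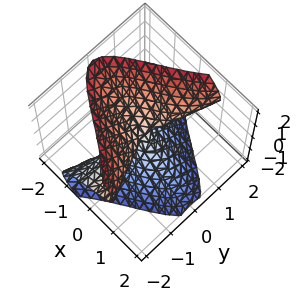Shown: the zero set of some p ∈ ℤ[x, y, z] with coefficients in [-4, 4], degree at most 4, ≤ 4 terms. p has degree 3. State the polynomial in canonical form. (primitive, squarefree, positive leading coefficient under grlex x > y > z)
(a) The degree is 3 — a generic line meets the surface in up to 3 points.
(b) Reading off the gridlines: it meets the z-axis at z = 0 (among the integer gridlines); the visible x-axis segment lies entirely on the surface.
(c) Putting this together gives p. Check: (0, 2, 0) on the y-axis lies on the surface, and p(0, 2, 0) = 0. ✓

2*x*y^2 + 2*x*z^2 - 3*y^2*z + 2*z^3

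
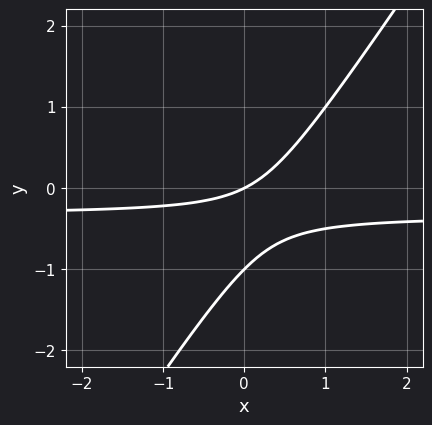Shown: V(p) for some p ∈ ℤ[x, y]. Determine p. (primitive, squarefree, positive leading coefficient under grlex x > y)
3*x*y - 2*y^2 + x - 2*y

First, the degree is 2 — a generic line meets the curve in up to 2 points.
Then, from the axis intercepts and sections: one x-axis crossing is at x = 0; among the integer gridlines, it crosses the y-axis at y ∈ {-1, 0}.
Finally, together with the visible shape, these determine p as stated.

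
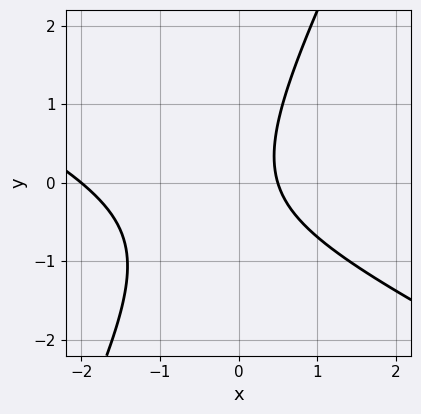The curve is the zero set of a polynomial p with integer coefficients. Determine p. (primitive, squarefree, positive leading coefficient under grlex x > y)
First, deg p = 2.
Then, from the axis intercepts and sections: it misses every integer gridline on the y-axis; it meets the x-axis at x = -2 (among the integer gridlines).
Finally, matching integer coefficients to the picture gives p.

2*x^2 + 3*x*y - 2*y^2 + 3*x - 2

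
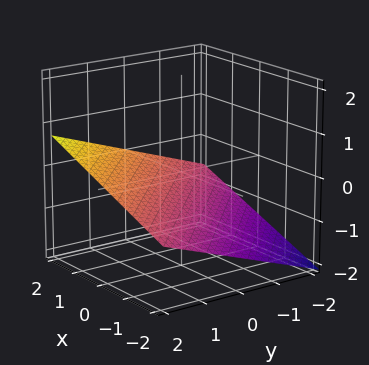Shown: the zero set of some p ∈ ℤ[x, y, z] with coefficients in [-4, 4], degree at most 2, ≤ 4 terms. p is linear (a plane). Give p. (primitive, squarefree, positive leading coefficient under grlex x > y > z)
First, deg p = 1. The surface is flat (a plane).
Then, checking where it meets the axes: it meets the y-axis at y = 2 (among the integer gridlines); one x-axis crossing is at x = 2.
Finally, assembling these constraints gives the stated polynomial.

x + y - 3*z - 2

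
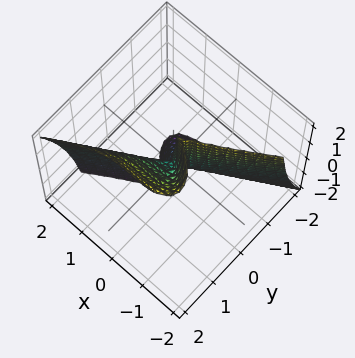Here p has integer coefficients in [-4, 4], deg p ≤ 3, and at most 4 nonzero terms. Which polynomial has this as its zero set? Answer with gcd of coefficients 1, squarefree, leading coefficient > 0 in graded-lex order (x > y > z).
x^3 - 3*y^3 + 2*y^2*z

1. Degree: the shape is more complex than any degree-2 surface, so deg p = 3.
2. From the visible intercepts: one y-axis crossing is at y = 0; the visible z-axis segment lies entirely on the surface; it meets the x-axis at x = 0 (among the integer gridlines).
3. The integer polynomial consistent with all of this is the stated p.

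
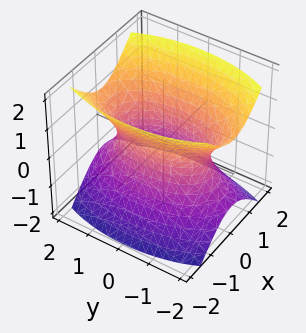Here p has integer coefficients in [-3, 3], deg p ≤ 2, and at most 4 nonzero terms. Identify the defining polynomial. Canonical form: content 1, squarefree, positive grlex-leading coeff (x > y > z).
3*x^2 + y^2 - 2*z^2 - 2

1. Degree: one connected sheet with a waist; a quadric, so deg p = 2.
2. Symmetries: the x ↦ −x reflection is a symmetry, so x appears only in even powers; the z ↦ −z reflection is a symmetry, so z appears only in even powers; it's symmetric under y → −y, forcing even powers of y.
3. Reading off the gridlines: it misses every integer gridline on the z-axis.
4. Assembling these constraints gives the stated polynomial.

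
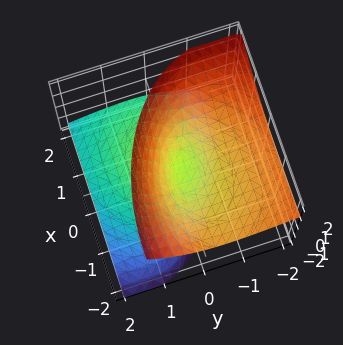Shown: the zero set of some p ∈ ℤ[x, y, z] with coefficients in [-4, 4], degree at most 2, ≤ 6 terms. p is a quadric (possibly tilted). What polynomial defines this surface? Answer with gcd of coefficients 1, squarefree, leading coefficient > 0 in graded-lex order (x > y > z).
First, there are 2 components.
Next, deg p = 2.
Then, reading off the gridlines: one z-axis crossing is at z = 0; it crosses the x-axis at the gridline x = 0.
Finally, solving for integer coefficients yields p as stated.

x^2 + 2*x*z + 2*y^2 + 3*y*z - 2*z^2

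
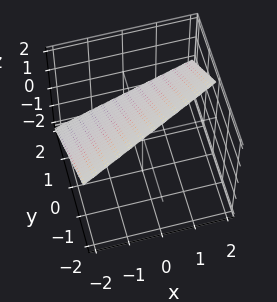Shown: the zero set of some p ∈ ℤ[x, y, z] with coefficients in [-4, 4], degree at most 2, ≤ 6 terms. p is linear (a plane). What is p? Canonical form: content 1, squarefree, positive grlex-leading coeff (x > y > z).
First, degree: the surface is flat (a plane), so deg p = 1.
Then, reading off the gridlines: it crosses the y-axis at the gridline y = 1; one x-axis crossing is at x = -2.
Finally, assembling these constraints gives the stated polynomial.

x - 2*y - 2*z + 2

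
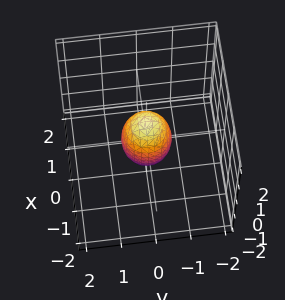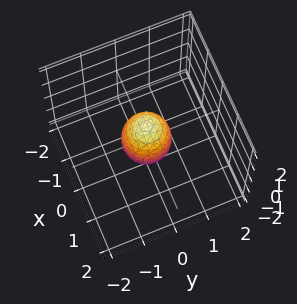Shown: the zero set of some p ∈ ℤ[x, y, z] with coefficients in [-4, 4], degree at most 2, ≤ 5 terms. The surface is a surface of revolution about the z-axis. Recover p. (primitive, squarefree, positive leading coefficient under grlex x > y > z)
(a) The degree is 2 — no degree-1 surface has this shape.
(b) Symmetry: the surface is invariant under rotation about z: p = q(x² + y², z).
(c) Reading off the gridlines: a circular section at z = 0 has radius between 0 and 1; among the integer gridlines, it crosses the z-axis at z ∈ {-1, 1}.
(d) Assembling these constraints gives the stated polynomial.

2*x^2 + 2*y^2 + z^2 - 1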